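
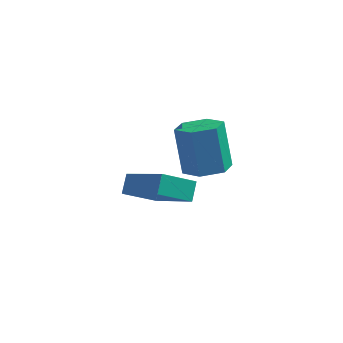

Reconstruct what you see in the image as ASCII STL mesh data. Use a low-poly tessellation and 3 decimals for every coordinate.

solid 
facet normal -0.721 0.474 -0.506
outer loop
vertex -5.128 4.261 -3.041
vertex -4.151 4.983 -3.757
vertex -5.113 3.666 -3.62
endloop
endfacet
facet normal -0.693 -0.512 0.508
outer loop
vertex -3.549 2.637 -2.523
vertex -5.128 4.261 -3.041
vertex -5.113 3.666 -3.62
endloop
endfacet
facet normal -0.721 0.474 -0.506
outer loop
vertex -5.113 3.666 -3.62
vertex -4.151 4.983 -3.757
vertex -4.136 4.388 -4.336
endloop
endfacet
facet normal 0.018 -0.716 -0.698
outer loop
vertex -4.136 4.388 -4.336
vertex -3.549 2.637 -2.523
vertex -5.113 3.666 -3.62
endloop
endfacet
facet normal -0.018 0.716 0.698
outer loop
vertex -5.128 4.261 -3.041
vertex -2.587 3.954 -2.66
vertex -4.151 4.983 -3.757
endloop
endfacet
facet normal -0.693 -0.512 0.508
outer loop
vertex -3.564 3.232 -1.944
vertex -5.128 4.261 -3.041
vertex -3.549 2.637 -2.523
endloop
endfacet
facet normal -0.018 0.716 0.698
outer loop
vertex -3.564 3.232 -1.944
vertex -2.587 3.954 -2.66
vertex -5.128 4.261 -3.041
endloop
endfacet
facet normal 0.693 0.512 -0.508
outer loop
vertex -4.151 4.983 -3.757
vertex -2.587 3.954 -2.66
vertex -4.136 4.388 -4.336
endloop
endfacet
facet normal 0.018 -0.716 -0.698
outer loop
vertex -2.572 3.359 -3.239
vertex -3.549 2.637 -2.523
vertex -4.136 4.388 -4.336
endloop
endfacet
facet normal 0.693 0.512 -0.508
outer loop
vertex -4.136 4.388 -4.336
vertex -2.587 3.954 -2.66
vertex -2.572 3.359 -3.239
endloop
endfacet
facet normal 0.721 -0.474 0.506
outer loop
vertex -2.572 3.359 -3.239
vertex -3.564 3.232 -1.944
vertex -3.549 2.637 -2.523
endloop
endfacet
facet normal 0.721 -0.474 0.506
outer loop
vertex -2.587 3.954 -2.66
vertex -3.564 3.232 -1.944
vertex -2.572 3.359 -3.239
endloop
endfacet
facet normal 0.230 -0.262 -0.937
outer loop
vertex -1.112 2.921 -0.725
vertex -1.832 2.513 -0.788
vertex -1.788 3.314 -1.001
endloop
endfacet
facet normal 0.531 0.841 -0.104
outer loop
vertex -1.112 2.921 -0.725
vertex -1.788 3.314 -1.001
vertex -1.528 3.394 0.971
endloop
endfacet
facet normal 0.532 0.841 -0.104
outer loop
vertex -1.528 3.394 0.971
vertex -1.788 3.314 -1.001
vertex -2.205 3.788 0.695
endloop
endfacet
facet normal -0.230 0.262 0.937
outer loop
vertex -1.528 3.394 0.971
vertex -2.205 3.788 0.695
vertex -2.248 2.987 0.908
endloop
endfacet
facet normal 0.230 -0.262 -0.937
outer loop
vertex -1.788 3.314 -1.001
vertex -1.832 2.513 -0.788
vertex -2.509 2.907 -1.064
endloop
endfacet
facet normal -0.439 0.831 -0.340
outer loop
vertex -1.788 3.314 -1.001
vertex -2.509 2.907 -1.064
vertex -2.205 3.788 0.695
endloop
endfacet
facet normal -0.441 0.831 -0.340
outer loop
vertex -2.205 3.788 0.695
vertex -2.509 2.907 -1.064
vertex -2.925 3.38 0.632
endloop
endfacet
facet normal -0.230 0.262 0.937
outer loop
vertex -2.205 3.788 0.695
vertex -2.925 3.38 0.632
vertex -2.248 2.987 0.908
endloop
endfacet
facet normal 0.230 -0.262 -0.937
outer loop
vertex -2.509 2.907 -1.064
vertex -1.832 2.513 -0.788
vertex -2.552 2.106 -0.851
endloop
endfacet
facet normal -0.972 -0.010 -0.235
outer loop
vertex -2.509 2.907 -1.064
vertex -2.552 2.106 -0.851
vertex -2.925 3.38 0.632
endloop
endfacet
facet normal -0.972 -0.010 -0.235
outer loop
vertex -2.925 3.38 0.632
vertex -2.552 2.106 -0.851
vertex -2.968 2.579 0.845
endloop
endfacet
facet normal -0.230 0.262 0.937
outer loop
vertex -2.925 3.38 0.632
vertex -2.968 2.579 0.845
vertex -2.248 2.987 0.908
endloop
endfacet
facet normal 0.230 -0.262 -0.937
outer loop
vertex -2.552 2.106 -0.851
vertex -1.832 2.513 -0.788
vertex -1.875 1.712 -0.575
endloop
endfacet
facet normal -0.532 -0.841 0.104
outer loop
vertex -2.552 2.106 -0.851
vertex -1.875 1.712 -0.575
vertex -2.968 2.579 0.845
endloop
endfacet
facet normal -0.531 -0.841 0.104
outer loop
vertex -2.968 2.579 0.845
vertex -1.875 1.712 -0.575
vertex -2.292 2.186 1.121
endloop
endfacet
facet normal -0.230 0.262 0.937
outer loop
vertex -2.968 2.579 0.845
vertex -2.292 2.186 1.121
vertex -2.248 2.987 0.908
endloop
endfacet
facet normal 0.230 -0.262 -0.937
outer loop
vertex -1.875 1.712 -0.575
vertex -1.832 2.513 -0.788
vertex -1.155 2.12 -0.512
endloop
endfacet
facet normal 0.441 -0.831 0.340
outer loop
vertex -1.875 1.712 -0.575
vertex -1.155 2.12 -0.512
vertex -2.292 2.186 1.121
endloop
endfacet
facet normal 0.440 -0.831 0.340
outer loop
vertex -2.292 2.186 1.121
vertex -1.155 2.12 -0.512
vertex -1.571 2.593 1.184
endloop
endfacet
facet normal -0.230 0.262 0.937
outer loop
vertex -2.292 2.186 1.121
vertex -1.571 2.593 1.184
vertex -2.248 2.987 0.908
endloop
endfacet
facet normal 0.230 -0.262 -0.937
outer loop
vertex -1.155 2.12 -0.512
vertex -1.832 2.513 -0.788
vertex -1.112 2.921 -0.725
endloop
endfacet
facet normal 0.972 0.010 0.235
outer loop
vertex -1.155 2.12 -0.512
vertex -1.112 2.921 -0.725
vertex -1.571 2.593 1.184
endloop
endfacet
facet normal 0.972 0.010 0.235
outer loop
vertex -1.571 2.593 1.184
vertex -1.112 2.921 -0.725
vertex -1.528 3.394 0.971
endloop
endfacet
facet normal -0.230 0.262 0.937
outer loop
vertex -1.571 2.593 1.184
vertex -1.528 3.394 0.971
vertex -2.248 2.987 0.908
endloop
endfacet

endsolid


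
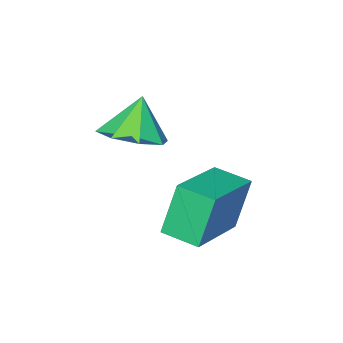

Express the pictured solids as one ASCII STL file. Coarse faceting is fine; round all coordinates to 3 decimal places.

solid 
facet normal 0.418 0.135 -0.899
outer loop
vertex 1.843 -1.671 2.936
vertex 1.099 -1.142 2.67
vertex 1.935 -0.966 3.085
endloop
endfacet
facet normal 0.510 -0.241 0.826
outer loop
vertex 1.843 -1.671 2.936
vertex 1.935 -0.966 3.085
vertex 0.561 -1.318 3.83
endloop
endfacet
facet normal 0.417 0.136 -0.898
outer loop
vertex 1.935 -0.966 3.085
vertex 1.099 -1.142 2.67
vertex 1.538 -0.364 2.992
endloop
endfacet
facet normal 0.366 0.373 0.852
outer loop
vertex 1.935 -0.966 3.085
vertex 1.538 -0.364 2.992
vertex 0.561 -1.318 3.83
endloop
endfacet
facet normal 0.418 0.136 -0.898
outer loop
vertex 1.538 -0.364 2.992
vertex 1.099 -1.142 2.67
vertex 0.884 -0.218 2.71
endloop
endfacet
facet normal -0.129 0.726 0.676
outer loop
vertex 1.538 -0.364 2.992
vertex 0.884 -0.218 2.71
vertex 0.561 -1.318 3.83
endloop
endfacet
facet normal 0.417 0.136 -0.899
outer loop
vertex 0.884 -0.218 2.71
vertex 1.099 -1.142 2.67
vertex 0.356 -0.614 2.405
endloop
endfacet
facet normal -0.686 0.608 0.399
outer loop
vertex 0.884 -0.218 2.71
vertex 0.356 -0.614 2.405
vertex 0.561 -1.318 3.83
endloop
endfacet
facet normal 0.417 0.135 -0.899
outer loop
vertex 0.356 -0.614 2.405
vertex 1.099 -1.142 2.67
vertex 0.263 -1.319 2.256
endloop
endfacet
facet normal -0.979 0.090 0.185
outer loop
vertex 0.356 -0.614 2.405
vertex 0.263 -1.319 2.256
vertex 0.561 -1.318 3.83
endloop
endfacet
facet normal 0.416 0.136 -0.899
outer loop
vertex 0.263 -1.319 2.256
vertex 1.099 -1.142 2.67
vertex 0.66 -1.921 2.349
endloop
endfacet
facet normal -0.835 -0.526 0.158
outer loop
vertex 0.263 -1.319 2.256
vertex 0.66 -1.921 2.349
vertex 0.561 -1.318 3.83
endloop
endfacet
facet normal 0.418 0.135 -0.899
outer loop
vertex 0.66 -1.921 2.349
vertex 1.099 -1.142 2.67
vertex 1.314 -2.067 2.631
endloop
endfacet
facet normal -0.341 -0.879 0.335
outer loop
vertex 0.66 -1.921 2.349
vertex 1.314 -2.067 2.631
vertex 0.561 -1.318 3.83
endloop
endfacet
facet normal 0.417 0.135 -0.899
outer loop
vertex 1.314 -2.067 2.631
vertex 1.099 -1.142 2.67
vertex 1.843 -1.671 2.936
endloop
endfacet
facet normal 0.217 -0.761 0.612
outer loop
vertex 1.314 -2.067 2.631
vertex 1.843 -1.671 2.936
vertex 0.561 -1.318 3.83
endloop
endfacet
facet normal -0.904 -0.305 -0.300
outer loop
vertex -0.634 0.077 1.259
vertex -0.941 1.115 1.128
vertex -0.115 0.038 -0.264
endloop
endfacet
facet normal 0.282 -0.952 0.120
outer loop
vertex 1.801 0.685 0.372
vertex -0.634 0.077 1.259
vertex -0.115 0.038 -0.264
endloop
endfacet
facet normal -0.904 -0.306 -0.300
outer loop
vertex -0.115 0.038 -0.264
vertex -0.941 1.115 1.128
vertex -0.422 1.075 -0.396
endloop
endfacet
facet normal 0.323 -0.025 -0.946
outer loop
vertex -0.422 1.075 -0.396
vertex 1.801 0.685 0.372
vertex -0.115 0.038 -0.264
endloop
endfacet
facet normal -0.322 0.024 0.946
outer loop
vertex -0.634 0.077 1.259
vertex 0.975 1.762 1.764
vertex -0.941 1.115 1.128
endloop
endfacet
facet normal 0.282 -0.952 0.121
outer loop
vertex 1.282 0.725 1.896
vertex -0.634 0.077 1.259
vertex 1.801 0.685 0.372
endloop
endfacet
facet normal -0.323 0.025 0.946
outer loop
vertex 1.282 0.725 1.896
vertex 0.975 1.762 1.764
vertex -0.634 0.077 1.259
endloop
endfacet
facet normal -0.281 0.952 -0.121
outer loop
vertex -0.941 1.115 1.128
vertex 0.975 1.762 1.764
vertex -0.422 1.075 -0.396
endloop
endfacet
facet normal 0.323 -0.024 -0.946
outer loop
vertex 1.494 1.723 0.241
vertex 1.801 0.685 0.372
vertex -0.422 1.075 -0.396
endloop
endfacet
facet normal -0.282 0.952 -0.120
outer loop
vertex -0.422 1.075 -0.396
vertex 0.975 1.762 1.764
vertex 1.494 1.723 0.241
endloop
endfacet
facet normal 0.904 0.305 0.300
outer loop
vertex 1.494 1.723 0.241
vertex 1.282 0.725 1.896
vertex 1.801 0.685 0.372
endloop
endfacet
facet normal 0.904 0.306 0.300
outer loop
vertex 0.975 1.762 1.764
vertex 1.282 0.725 1.896
vertex 1.494 1.723 0.241
endloop
endfacet

endsolid


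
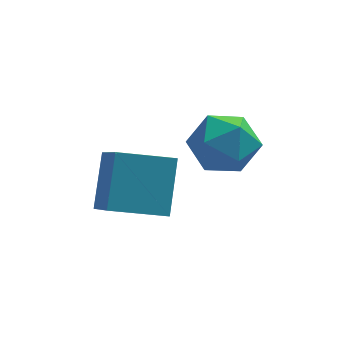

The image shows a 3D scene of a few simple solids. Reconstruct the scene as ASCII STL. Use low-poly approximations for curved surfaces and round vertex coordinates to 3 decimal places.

solid 
facet normal -0.972 -0.042 0.232
outer loop
vertex -0.73 1.677 3.109
vertex -1.068 3.059 1.942
vertex -0.996 0.492 1.781
endloop
endfacet
facet normal 0.184 -0.751 0.634
outer loop
vertex 0.608 0.561 1.398
vertex -0.73 1.677 3.109
vertex -0.996 0.492 1.781
endloop
endfacet
facet normal -0.972 -0.042 0.232
outer loop
vertex -0.996 0.492 1.781
vertex -1.068 3.059 1.942
vertex -1.334 1.874 0.614
endloop
endfacet
facet normal -0.148 -0.659 -0.738
outer loop
vertex -1.334 1.874 0.614
vertex 0.608 0.561 1.398
vertex -0.996 0.492 1.781
endloop
endfacet
facet normal 0.148 0.659 0.738
outer loop
vertex -0.73 1.677 3.109
vertex 0.536 3.128 1.559
vertex -1.068 3.059 1.942
endloop
endfacet
facet normal 0.184 -0.751 0.634
outer loop
vertex 0.874 1.746 2.726
vertex -0.73 1.677 3.109
vertex 0.608 0.561 1.398
endloop
endfacet
facet normal 0.148 0.659 0.738
outer loop
vertex 0.874 1.746 2.726
vertex 0.536 3.128 1.559
vertex -0.73 1.677 3.109
endloop
endfacet
facet normal -0.184 0.751 -0.634
outer loop
vertex -1.068 3.059 1.942
vertex 0.536 3.128 1.559
vertex -1.334 1.874 0.614
endloop
endfacet
facet normal -0.148 -0.659 -0.738
outer loop
vertex 0.27 1.943 0.231
vertex 0.608 0.561 1.398
vertex -1.334 1.874 0.614
endloop
endfacet
facet normal -0.184 0.751 -0.634
outer loop
vertex -1.334 1.874 0.614
vertex 0.536 3.128 1.559
vertex 0.27 1.943 0.231
endloop
endfacet
facet normal 0.972 0.042 -0.232
outer loop
vertex 0.27 1.943 0.231
vertex 0.874 1.746 2.726
vertex 0.608 0.561 1.398
endloop
endfacet
facet normal 0.972 0.042 -0.232
outer loop
vertex 0.536 3.128 1.559
vertex 0.874 1.746 2.726
vertex 0.27 1.943 0.231
endloop
endfacet
facet normal -0.710 0.636 0.304
outer loop
vertex 1.74 2.164 3.652
vertex 1.063 1.388 3.695
vertex 1.629 1.624 4.523
endloop
endfacet
facet normal -0.064 0.852 0.520
outer loop
vertex 1.74 2.164 3.652
vertex 1.629 1.624 4.523
vertex 2.57 1.892 4.2
endloop
endfacet
facet normal 0.345 0.937 -0.058
outer loop
vertex 1.74 2.164 3.652
vertex 2.57 1.892 4.2
vertex 2.585 1.823 3.172
endloop
endfacet
facet normal -0.047 0.773 -0.632
outer loop
vertex 1.74 2.164 3.652
vertex 2.585 1.823 3.172
vertex 1.654 1.511 2.86
endloop
endfacet
facet normal -0.699 0.587 -0.408
outer loop
vertex 1.74 2.164 3.652
vertex 1.654 1.511 2.86
vertex 1.063 1.388 3.695
endloop
endfacet
facet normal 0.221 0.331 0.917
outer loop
vertex 2.57 1.892 4.2
vertex 1.629 1.624 4.523
vertex 2.406 0.949 4.58
endloop
endfacet
facet normal -0.823 -0.018 0.568
outer loop
vertex 1.629 1.624 4.523
vertex 1.063 1.388 3.695
vertex 1.475 0.637 4.268
endloop
endfacet
facet normal -0.806 -0.095 -0.584
outer loop
vertex 1.063 1.388 3.695
vertex 1.654 1.511 2.86
vertex 1.49 0.568 3.24
endloop
endfacet
facet normal 0.248 0.206 -0.947
outer loop
vertex 1.654 1.511 2.86
vertex 2.585 1.823 3.172
vertex 2.431 0.836 2.917
endloop
endfacet
facet normal 0.883 0.470 -0.019
outer loop
vertex 2.585 1.823 3.172
vertex 2.57 1.892 4.2
vertex 2.997 1.072 3.745
endloop
endfacet
facet normal 0.047 -0.773 0.632
outer loop
vertex 2.32 0.296 3.788
vertex 2.406 0.949 4.58
vertex 1.475 0.637 4.268
endloop
endfacet
facet normal -0.345 -0.937 0.058
outer loop
vertex 2.32 0.296 3.788
vertex 1.475 0.637 4.268
vertex 1.49 0.568 3.24
endloop
endfacet
facet normal 0.064 -0.852 -0.520
outer loop
vertex 2.32 0.296 3.788
vertex 1.49 0.568 3.24
vertex 2.431 0.836 2.917
endloop
endfacet
facet normal 0.710 -0.636 -0.304
outer loop
vertex 2.32 0.296 3.788
vertex 2.431 0.836 2.917
vertex 2.997 1.072 3.745
endloop
endfacet
facet normal 0.699 -0.587 0.408
outer loop
vertex 2.32 0.296 3.788
vertex 2.997 1.072 3.745
vertex 2.406 0.949 4.58
endloop
endfacet
facet normal -0.248 -0.206 0.947
outer loop
vertex 1.475 0.637 4.268
vertex 2.406 0.949 4.58
vertex 1.629 1.624 4.523
endloop
endfacet
facet normal -0.883 -0.470 0.019
outer loop
vertex 1.49 0.568 3.24
vertex 1.475 0.637 4.268
vertex 1.063 1.388 3.695
endloop
endfacet
facet normal -0.221 -0.331 -0.917
outer loop
vertex 2.431 0.836 2.917
vertex 1.49 0.568 3.24
vertex 1.654 1.511 2.86
endloop
endfacet
facet normal 0.823 0.018 -0.568
outer loop
vertex 2.997 1.072 3.745
vertex 2.431 0.836 2.917
vertex 2.585 1.823 3.172
endloop
endfacet
facet normal 0.806 0.095 0.584
outer loop
vertex 2.406 0.949 4.58
vertex 2.997 1.072 3.745
vertex 2.57 1.892 4.2
endloop
endfacet

endsolid


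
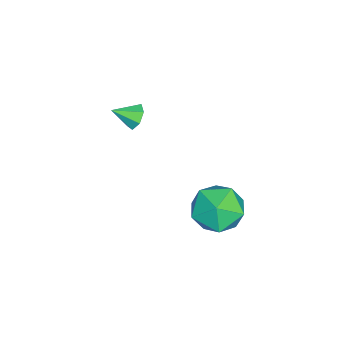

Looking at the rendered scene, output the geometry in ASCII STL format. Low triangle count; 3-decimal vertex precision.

solid 
facet normal -0.299 0.856 0.421
outer loop
vertex 2.69 3.385 -2.33
vertex 3.086 2.99 -1.246
vertex 3.836 3.613 -1.979
endloop
endfacet
facet normal -0.111 0.959 -0.260
outer loop
vertex 2.69 3.385 -2.33
vertex 3.836 3.613 -1.979
vertex 3.605 3.275 -3.128
endloop
endfacet
facet normal -0.517 0.537 -0.667
outer loop
vertex 2.69 3.385 -2.33
vertex 3.605 3.275 -3.128
vertex 2.713 2.444 -3.105
endloop
endfacet
facet normal -0.956 0.172 -0.237
outer loop
vertex 2.69 3.385 -2.33
vertex 2.713 2.444 -3.105
vertex 2.393 2.267 -1.942
endloop
endfacet
facet normal -0.822 0.369 0.435
outer loop
vertex 2.69 3.385 -2.33
vertex 2.393 2.267 -1.942
vertex 3.086 2.99 -1.246
endloop
endfacet
facet normal 0.567 0.752 -0.335
outer loop
vertex 3.605 3.275 -3.128
vertex 3.836 3.613 -1.979
vertex 4.567 2.813 -2.538
endloop
endfacet
facet normal 0.264 0.585 0.767
outer loop
vertex 3.836 3.613 -1.979
vertex 3.086 2.99 -1.246
vertex 4.247 2.636 -1.375
endloop
endfacet
facet normal -0.581 -0.202 0.789
outer loop
vertex 3.086 2.99 -1.246
vertex 2.393 2.267 -1.942
vertex 3.355 1.805 -1.352
endloop
endfacet
facet normal -0.799 -0.521 -0.299
outer loop
vertex 2.393 2.267 -1.942
vertex 2.713 2.444 -3.105
vertex 3.124 1.467 -2.501
endloop
endfacet
facet normal -0.089 0.069 -0.994
outer loop
vertex 2.713 2.444 -3.105
vertex 3.605 3.275 -3.128
vertex 3.874 2.09 -3.234
endloop
endfacet
facet normal 0.956 -0.172 0.237
outer loop
vertex 4.27 1.695 -2.15
vertex 4.567 2.813 -2.538
vertex 4.247 2.636 -1.375
endloop
endfacet
facet normal 0.517 -0.537 0.667
outer loop
vertex 4.27 1.695 -2.15
vertex 4.247 2.636 -1.375
vertex 3.355 1.805 -1.352
endloop
endfacet
facet normal 0.111 -0.959 0.260
outer loop
vertex 4.27 1.695 -2.15
vertex 3.355 1.805 -1.352
vertex 3.124 1.467 -2.501
endloop
endfacet
facet normal 0.299 -0.856 -0.421
outer loop
vertex 4.27 1.695 -2.15
vertex 3.124 1.467 -2.501
vertex 3.874 2.09 -3.234
endloop
endfacet
facet normal 0.822 -0.369 -0.435
outer loop
vertex 4.27 1.695 -2.15
vertex 3.874 2.09 -3.234
vertex 4.567 2.813 -2.538
endloop
endfacet
facet normal 0.799 0.521 0.299
outer loop
vertex 4.247 2.636 -1.375
vertex 4.567 2.813 -2.538
vertex 3.836 3.613 -1.979
endloop
endfacet
facet normal 0.089 -0.069 0.994
outer loop
vertex 3.355 1.805 -1.352
vertex 4.247 2.636 -1.375
vertex 3.086 2.99 -1.246
endloop
endfacet
facet normal -0.567 -0.752 0.335
outer loop
vertex 3.124 1.467 -2.501
vertex 3.355 1.805 -1.352
vertex 2.393 2.267 -1.942
endloop
endfacet
facet normal -0.264 -0.585 -0.767
outer loop
vertex 3.874 2.09 -3.234
vertex 3.124 1.467 -2.501
vertex 2.713 2.444 -3.105
endloop
endfacet
facet normal 0.581 0.202 -0.789
outer loop
vertex 4.567 2.813 -2.538
vertex 3.874 2.09 -3.234
vertex 3.605 3.275 -3.128
endloop
endfacet
facet normal -0.316 0.798 -0.514
outer loop
vertex -0.784 -1.45 -1.862
vertex -1.339 -1.759 -2.0
vertex -1.203 -1.378 -1.492
endloop
endfacet
facet normal 0.669 0.157 0.727
outer loop
vertex -0.784 -1.45 -1.862
vertex -1.203 -1.378 -1.492
vertex -0.981 -2.661 -1.42
endloop
endfacet
facet normal -0.317 0.797 -0.513
outer loop
vertex -1.203 -1.378 -1.492
vertex -1.339 -1.759 -2.0
vertex -1.724 -1.593 -1.504
endloop
endfacet
facet normal -0.043 0.049 0.998
outer loop
vertex -1.203 -1.378 -1.492
vertex -1.724 -1.593 -1.504
vertex -0.981 -2.661 -1.42
endloop
endfacet
facet normal -0.317 0.798 -0.513
outer loop
vertex -1.724 -1.593 -1.504
vertex -1.339 -1.759 -2.0
vertex -1.955 -1.933 -1.89
endloop
endfacet
facet normal -0.614 -0.373 0.696
outer loop
vertex -1.724 -1.593 -1.504
vertex -1.955 -1.933 -1.89
vertex -0.981 -2.661 -1.42
endloop
endfacet
facet normal -0.317 0.797 -0.514
outer loop
vertex -1.955 -1.933 -1.89
vertex -1.339 -1.759 -2.0
vertex -1.722 -2.143 -2.359
endloop
endfacet
facet normal -0.613 -0.789 0.049
outer loop
vertex -1.955 -1.933 -1.89
vertex -1.722 -2.143 -2.359
vertex -0.981 -2.661 -1.42
endloop
endfacet
facet normal -0.317 0.797 -0.514
outer loop
vertex -1.722 -2.143 -2.359
vertex -1.339 -1.759 -2.0
vertex -1.2 -2.064 -2.558
endloop
endfacet
facet normal -0.040 -0.888 -0.458
outer loop
vertex -1.722 -2.143 -2.359
vertex -1.2 -2.064 -2.558
vertex -0.981 -2.661 -1.42
endloop
endfacet
facet normal -0.316 0.797 -0.514
outer loop
vertex -1.2 -2.064 -2.558
vertex -1.339 -1.759 -2.0
vertex -0.782 -1.756 -2.337
endloop
endfacet
facet normal 0.672 -0.595 -0.441
outer loop
vertex -1.2 -2.064 -2.558
vertex -0.782 -1.756 -2.337
vertex -0.981 -2.661 -1.42
endloop
endfacet
facet normal -0.316 0.797 -0.515
outer loop
vertex -0.782 -1.756 -2.337
vertex -1.339 -1.759 -2.0
vertex -0.784 -1.45 -1.862
endloop
endfacet
facet normal 0.988 -0.129 0.087
outer loop
vertex -0.782 -1.756 -2.337
vertex -0.784 -1.45 -1.862
vertex -0.981 -2.661 -1.42
endloop
endfacet

endsolid


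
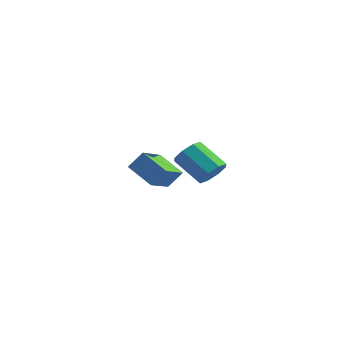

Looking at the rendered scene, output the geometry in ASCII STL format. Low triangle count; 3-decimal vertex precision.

solid 
facet normal 0.790 0.043 -0.612
outer loop
vertex 1.901 3.068 0.931
vertex 1.455 2.668 0.327
vertex 1.579 3.481 0.544
endloop
endfacet
facet normal 0.362 0.772 0.522
outer loop
vertex 1.901 3.068 0.931
vertex 1.579 3.481 0.544
vertex 0.47 2.991 2.037
endloop
endfacet
facet normal 0.363 0.772 0.523
outer loop
vertex 0.47 2.991 2.037
vertex 1.579 3.481 0.544
vertex 0.149 3.404 1.65
endloop
endfacet
facet normal -0.791 -0.042 0.611
outer loop
vertex 0.47 2.991 2.037
vertex 0.149 3.404 1.65
vertex 0.025 2.592 1.433
endloop
endfacet
facet normal 0.791 0.042 -0.610
outer loop
vertex 1.579 3.481 0.544
vertex 1.455 2.668 0.327
vertex 1.186 3.418 0.03
endloop
endfacet
facet normal -0.093 0.994 -0.051
outer loop
vertex 1.579 3.481 0.544
vertex 1.186 3.418 0.03
vertex 0.149 3.404 1.65
endloop
endfacet
facet normal -0.093 0.994 -0.051
outer loop
vertex 0.149 3.404 1.65
vertex 1.186 3.418 0.03
vertex -0.245 3.341 1.136
endloop
endfacet
facet normal -0.790 -0.043 0.611
outer loop
vertex 0.149 3.404 1.65
vertex -0.245 3.341 1.136
vertex 0.025 2.592 1.433
endloop
endfacet
facet normal 0.791 0.042 -0.611
outer loop
vertex 1.186 3.418 0.03
vertex 1.455 2.668 0.327
vertex 0.95 2.916 -0.31
endloop
endfacet
facet normal -0.494 0.635 -0.595
outer loop
vertex 1.186 3.418 0.03
vertex 0.95 2.916 -0.31
vertex -0.245 3.341 1.136
endloop
endfacet
facet normal -0.494 0.635 -0.595
outer loop
vertex -0.245 3.341 1.136
vertex 0.95 2.916 -0.31
vertex -0.481 2.839 0.796
endloop
endfacet
facet normal -0.790 -0.042 0.611
outer loop
vertex -0.245 3.341 1.136
vertex -0.481 2.839 0.796
vertex 0.025 2.592 1.433
endloop
endfacet
facet normal 0.791 0.042 -0.611
outer loop
vertex 0.95 2.916 -0.31
vertex 1.455 2.668 0.327
vertex 1.01 2.269 -0.277
endloop
endfacet
facet normal -0.605 -0.096 -0.790
outer loop
vertex 0.95 2.916 -0.31
vertex 1.01 2.269 -0.277
vertex -0.481 2.839 0.796
endloop
endfacet
facet normal -0.605 -0.096 -0.790
outer loop
vertex -0.481 2.839 0.796
vertex 1.01 2.269 -0.277
vertex -0.421 2.192 0.829
endloop
endfacet
facet normal -0.790 -0.042 0.611
outer loop
vertex -0.481 2.839 0.796
vertex -0.421 2.192 0.829
vertex 0.025 2.592 1.433
endloop
endfacet
facet normal 0.791 0.042 -0.611
outer loop
vertex 1.01 2.269 -0.277
vertex 1.455 2.668 0.327
vertex 1.331 1.856 0.11
endloop
endfacet
facet normal -0.363 -0.772 -0.523
outer loop
vertex 1.01 2.269 -0.277
vertex 1.331 1.856 0.11
vertex -0.421 2.192 0.829
endloop
endfacet
facet normal -0.362 -0.772 -0.522
outer loop
vertex -0.421 2.192 0.829
vertex 1.331 1.856 0.11
vertex -0.099 1.779 1.216
endloop
endfacet
facet normal -0.790 -0.043 0.612
outer loop
vertex -0.421 2.192 0.829
vertex -0.099 1.779 1.216
vertex 0.025 2.592 1.433
endloop
endfacet
facet normal 0.790 0.043 -0.611
outer loop
vertex 1.331 1.856 0.11
vertex 1.455 2.668 0.327
vertex 1.725 1.919 0.624
endloop
endfacet
facet normal 0.093 -0.994 0.051
outer loop
vertex 1.331 1.856 0.11
vertex 1.725 1.919 0.624
vertex -0.099 1.779 1.216
endloop
endfacet
facet normal 0.093 -0.994 0.051
outer loop
vertex -0.099 1.779 1.216
vertex 1.725 1.919 0.624
vertex 0.294 1.842 1.73
endloop
endfacet
facet normal -0.791 -0.042 0.610
outer loop
vertex -0.099 1.779 1.216
vertex 0.294 1.842 1.73
vertex 0.025 2.592 1.433
endloop
endfacet
facet normal 0.790 0.042 -0.611
outer loop
vertex 1.725 1.919 0.624
vertex 1.455 2.668 0.327
vertex 1.961 2.421 0.964
endloop
endfacet
facet normal 0.494 -0.635 0.595
outer loop
vertex 1.725 1.919 0.624
vertex 1.961 2.421 0.964
vertex 0.294 1.842 1.73
endloop
endfacet
facet normal 0.494 -0.635 0.595
outer loop
vertex 0.294 1.842 1.73
vertex 1.961 2.421 0.964
vertex 0.53 2.344 2.07
endloop
endfacet
facet normal -0.791 -0.042 0.611
outer loop
vertex 0.294 1.842 1.73
vertex 0.53 2.344 2.07
vertex 0.025 2.592 1.433
endloop
endfacet
facet normal 0.790 0.042 -0.611
outer loop
vertex 1.961 2.421 0.964
vertex 1.455 2.668 0.327
vertex 1.901 3.068 0.931
endloop
endfacet
facet normal 0.605 0.096 0.790
outer loop
vertex 1.961 2.421 0.964
vertex 1.901 3.068 0.931
vertex 0.53 2.344 2.07
endloop
endfacet
facet normal 0.605 0.096 0.790
outer loop
vertex 0.53 2.344 2.07
vertex 1.901 3.068 0.931
vertex 0.47 2.991 2.037
endloop
endfacet
facet normal -0.791 -0.042 0.611
outer loop
vertex 0.53 2.344 2.07
vertex 0.47 2.991 2.037
vertex 0.025 2.592 1.433
endloop
endfacet
facet normal -0.869 0.061 0.490
outer loop
vertex 2.306 -3.476 3.5
vertex 2.085 -2.03 2.928
vertex 1.813 -3.877 2.676
endloop
endfacet
facet normal 0.140 -0.921 0.364
outer loop
vertex 3.135 -3.97 1.932
vertex 2.306 -3.476 3.5
vertex 1.813 -3.877 2.676
endloop
endfacet
facet normal -0.870 0.061 0.490
outer loop
vertex 1.813 -3.877 2.676
vertex 2.085 -2.03 2.928
vertex 1.593 -2.431 2.105
endloop
endfacet
facet normal -0.473 -0.385 -0.792
outer loop
vertex 1.593 -2.431 2.105
vertex 3.135 -3.97 1.932
vertex 1.813 -3.877 2.676
endloop
endfacet
facet normal 0.473 0.386 0.792
outer loop
vertex 2.306 -3.476 3.5
vertex 3.407 -2.123 2.184
vertex 2.085 -2.03 2.928
endloop
endfacet
facet normal 0.141 -0.921 0.364
outer loop
vertex 3.627 -3.569 2.755
vertex 2.306 -3.476 3.5
vertex 3.135 -3.97 1.932
endloop
endfacet
facet normal 0.474 0.385 0.792
outer loop
vertex 3.627 -3.569 2.755
vertex 3.407 -2.123 2.184
vertex 2.306 -3.476 3.5
endloop
endfacet
facet normal -0.140 0.921 -0.365
outer loop
vertex 2.085 -2.03 2.928
vertex 3.407 -2.123 2.184
vertex 1.593 -2.431 2.105
endloop
endfacet
facet normal -0.474 -0.386 -0.792
outer loop
vertex 2.914 -2.524 1.36
vertex 3.135 -3.97 1.932
vertex 1.593 -2.431 2.105
endloop
endfacet
facet normal -0.140 0.921 -0.364
outer loop
vertex 1.593 -2.431 2.105
vertex 3.407 -2.123 2.184
vertex 2.914 -2.524 1.36
endloop
endfacet
facet normal 0.870 -0.061 -0.490
outer loop
vertex 2.914 -2.524 1.36
vertex 3.627 -3.569 2.755
vertex 3.135 -3.97 1.932
endloop
endfacet
facet normal 0.869 -0.061 -0.490
outer loop
vertex 3.407 -2.123 2.184
vertex 3.627 -3.569 2.755
vertex 2.914 -2.524 1.36
endloop
endfacet

endsolid


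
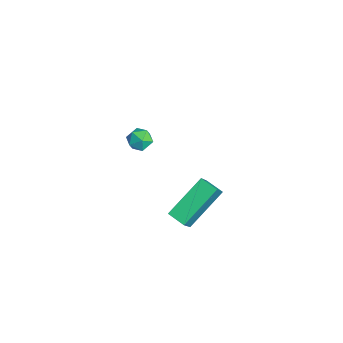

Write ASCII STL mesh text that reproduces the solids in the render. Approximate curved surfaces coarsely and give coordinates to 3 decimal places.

solid 
facet normal -0.499 0.352 -0.792
outer loop
vertex 1.716 -0.833 3.905
vertex 2.392 -0.391 3.675
vertex 2.39 -2.467 2.753
endloop
endfacet
facet normal -0.806 -0.525 0.273
outer loop
vertex 3.128 -2.989 3.925
vertex 1.716 -0.833 3.905
vertex 2.39 -2.467 2.753
endloop
endfacet
facet normal -0.499 0.352 -0.792
outer loop
vertex 2.39 -2.467 2.753
vertex 2.392 -0.391 3.675
vertex 3.066 -2.026 2.523
endloop
endfacet
facet normal 0.319 -0.774 -0.546
outer loop
vertex 3.066 -2.026 2.523
vertex 3.128 -2.989 3.925
vertex 2.39 -2.467 2.753
endloop
endfacet
facet normal -0.320 0.774 0.546
outer loop
vertex 1.716 -0.833 3.905
vertex 3.13 -0.913 4.847
vertex 2.392 -0.391 3.675
endloop
endfacet
facet normal -0.806 -0.525 0.274
outer loop
vertex 2.454 -1.354 5.077
vertex 1.716 -0.833 3.905
vertex 3.128 -2.989 3.925
endloop
endfacet
facet normal -0.320 0.775 0.546
outer loop
vertex 2.454 -1.354 5.077
vertex 3.13 -0.913 4.847
vertex 1.716 -0.833 3.905
endloop
endfacet
facet normal 0.806 0.525 -0.274
outer loop
vertex 2.392 -0.391 3.675
vertex 3.13 -0.913 4.847
vertex 3.066 -2.026 2.523
endloop
endfacet
facet normal 0.320 -0.774 -0.546
outer loop
vertex 3.804 -2.547 3.695
vertex 3.128 -2.989 3.925
vertex 3.066 -2.026 2.523
endloop
endfacet
facet normal 0.806 0.525 -0.274
outer loop
vertex 3.066 -2.026 2.523
vertex 3.13 -0.913 4.847
vertex 3.804 -2.547 3.695
endloop
endfacet
facet normal 0.499 -0.352 0.792
outer loop
vertex 3.804 -2.547 3.695
vertex 2.454 -1.354 5.077
vertex 3.128 -2.989 3.925
endloop
endfacet
facet normal 0.499 -0.352 0.792
outer loop
vertex 3.13 -0.913 4.847
vertex 2.454 -1.354 5.077
vertex 3.804 -2.547 3.695
endloop
endfacet
facet normal -0.476 0.070 0.877
outer loop
vertex -3.125 -2.271 3.187
vertex -2.669 -2.627 3.463
vertex -2.61 -1.989 3.444
endloop
endfacet
facet normal -0.593 0.650 0.476
outer loop
vertex -3.125 -2.271 3.187
vertex -2.61 -1.989 3.444
vertex -2.838 -1.785 2.881
endloop
endfacet
facet normal -0.889 0.437 -0.139
outer loop
vertex -3.125 -2.271 3.187
vertex -2.838 -1.785 2.881
vertex -3.039 -2.298 2.552
endloop
endfacet
facet normal -0.954 -0.274 -0.118
outer loop
vertex -3.125 -2.271 3.187
vertex -3.039 -2.298 2.552
vertex -2.934 -2.818 2.912
endloop
endfacet
facet normal -0.700 -0.501 0.510
outer loop
vertex -3.125 -2.271 3.187
vertex -2.934 -2.818 2.912
vertex -2.669 -2.627 3.463
endloop
endfacet
facet normal 0.040 0.945 0.326
outer loop
vertex -2.838 -1.785 2.881
vertex -2.61 -1.989 3.444
vertex -2.206 -1.842 2.968
endloop
endfacet
facet normal 0.228 0.008 0.974
outer loop
vertex -2.61 -1.989 3.444
vertex -2.669 -2.627 3.463
vertex -2.101 -2.362 3.328
endloop
endfacet
facet normal -0.135 -0.914 0.382
outer loop
vertex -2.669 -2.627 3.463
vertex -2.934 -2.818 2.912
vertex -2.302 -2.875 2.999
endloop
endfacet
facet normal -0.546 -0.549 -0.633
outer loop
vertex -2.934 -2.818 2.912
vertex -3.039 -2.298 2.552
vertex -2.53 -2.671 2.436
endloop
endfacet
facet normal -0.439 0.601 -0.668
outer loop
vertex -3.039 -2.298 2.552
vertex -2.838 -1.785 2.881
vertex -2.471 -2.033 2.417
endloop
endfacet
facet normal 0.954 0.274 0.118
outer loop
vertex -2.015 -2.389 2.693
vertex -2.206 -1.842 2.968
vertex -2.101 -2.362 3.328
endloop
endfacet
facet normal 0.889 -0.437 0.139
outer loop
vertex -2.015 -2.389 2.693
vertex -2.101 -2.362 3.328
vertex -2.302 -2.875 2.999
endloop
endfacet
facet normal 0.593 -0.650 -0.476
outer loop
vertex -2.015 -2.389 2.693
vertex -2.302 -2.875 2.999
vertex -2.53 -2.671 2.436
endloop
endfacet
facet normal 0.476 -0.070 -0.877
outer loop
vertex -2.015 -2.389 2.693
vertex -2.53 -2.671 2.436
vertex -2.471 -2.033 2.417
endloop
endfacet
facet normal 0.700 0.501 -0.510
outer loop
vertex -2.015 -2.389 2.693
vertex -2.471 -2.033 2.417
vertex -2.206 -1.842 2.968
endloop
endfacet
facet normal 0.546 0.549 0.633
outer loop
vertex -2.101 -2.362 3.328
vertex -2.206 -1.842 2.968
vertex -2.61 -1.989 3.444
endloop
endfacet
facet normal 0.439 -0.601 0.668
outer loop
vertex -2.302 -2.875 2.999
vertex -2.101 -2.362 3.328
vertex -2.669 -2.627 3.463
endloop
endfacet
facet normal -0.040 -0.945 -0.326
outer loop
vertex -2.53 -2.671 2.436
vertex -2.302 -2.875 2.999
vertex -2.934 -2.818 2.912
endloop
endfacet
facet normal -0.228 -0.008 -0.974
outer loop
vertex -2.471 -2.033 2.417
vertex -2.53 -2.671 2.436
vertex -3.039 -2.298 2.552
endloop
endfacet
facet normal 0.135 0.914 -0.382
outer loop
vertex -2.206 -1.842 2.968
vertex -2.471 -2.033 2.417
vertex -2.838 -1.785 2.881
endloop
endfacet

endsolid


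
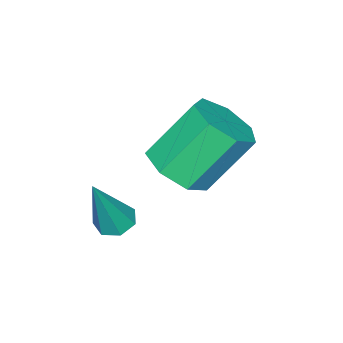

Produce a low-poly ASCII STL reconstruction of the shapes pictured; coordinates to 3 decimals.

solid 
facet normal -0.380 0.047 -0.924
outer loop
vertex 0.979 1.472 -4.816
vertex 0.683 1.925 -4.671
vertex 1.2 1.899 -4.885
endloop
endfacet
facet normal 0.875 -0.471 -0.110
outer loop
vertex 0.979 1.472 -4.816
vertex 1.2 1.899 -4.885
vertex 1.417 1.835 -2.889
endloop
endfacet
facet normal -0.380 0.045 -0.924
outer loop
vertex 1.2 1.899 -4.885
vertex 0.683 1.925 -4.671
vertex 1.032 2.346 -4.794
endloop
endfacet
facet normal 0.926 0.366 -0.089
outer loop
vertex 1.2 1.899 -4.885
vertex 1.032 2.346 -4.794
vertex 1.417 1.835 -2.889
endloop
endfacet
facet normal -0.381 0.046 -0.924
outer loop
vertex 1.032 2.346 -4.794
vertex 0.683 1.925 -4.671
vertex 0.601 2.475 -4.61
endloop
endfacet
facet normal 0.350 0.920 0.176
outer loop
vertex 1.032 2.346 -4.794
vertex 0.601 2.475 -4.61
vertex 1.417 1.835 -2.889
endloop
endfacet
facet normal -0.379 0.046 -0.924
outer loop
vertex 0.601 2.475 -4.61
vertex 0.683 1.925 -4.671
vertex 0.232 2.19 -4.473
endloop
endfacet
facet normal -0.416 0.770 0.484
outer loop
vertex 0.601 2.475 -4.61
vertex 0.232 2.19 -4.473
vertex 1.417 1.835 -2.889
endloop
endfacet
facet normal -0.379 0.046 -0.924
outer loop
vertex 0.232 2.19 -4.473
vertex 0.683 1.925 -4.671
vertex 0.203 1.706 -4.485
endloop
endfacet
facet normal -0.797 0.033 0.603
outer loop
vertex 0.232 2.19 -4.473
vertex 0.203 1.706 -4.485
vertex 1.417 1.835 -2.889
endloop
endfacet
facet normal -0.380 0.048 -0.924
outer loop
vertex 0.203 1.706 -4.485
vertex 0.683 1.925 -4.671
vertex 0.535 1.386 -4.638
endloop
endfacet
facet normal -0.507 -0.738 0.445
outer loop
vertex 0.203 1.706 -4.485
vertex 0.535 1.386 -4.638
vertex 1.417 1.835 -2.889
endloop
endfacet
facet normal -0.380 0.048 -0.924
outer loop
vertex 0.535 1.386 -4.638
vertex 0.683 1.925 -4.671
vertex 0.979 1.472 -4.816
endloop
endfacet
facet normal 0.238 -0.963 0.127
outer loop
vertex 0.535 1.386 -4.638
vertex 0.979 1.472 -4.816
vertex 1.417 1.835 -2.889
endloop
endfacet
facet normal 0.489 -0.387 -0.782
outer loop
vertex -0.248 3.399 -3.429
vertex -0.861 2.66 -3.446
vertex -0.925 3.502 -3.903
endloop
endfacet
facet normal 0.317 0.914 -0.254
outer loop
vertex -0.248 3.399 -3.429
vertex -0.925 3.502 -3.903
vertex -1.206 4.158 -1.897
endloop
endfacet
facet normal 0.317 0.914 -0.254
outer loop
vertex -1.206 4.158 -1.897
vertex -0.925 3.502 -3.903
vertex -1.883 4.261 -2.371
endloop
endfacet
facet normal -0.488 0.388 0.782
outer loop
vertex -1.206 4.158 -1.897
vertex -1.883 4.261 -2.371
vertex -1.819 3.42 -1.914
endloop
endfacet
facet normal 0.488 -0.387 -0.782
outer loop
vertex -0.925 3.502 -3.903
vertex -0.861 2.66 -3.446
vertex -1.554 2.972 -4.033
endloop
endfacet
facet normal -0.437 0.667 -0.604
outer loop
vertex -0.925 3.502 -3.903
vertex -1.554 2.972 -4.033
vertex -1.883 4.261 -2.371
endloop
endfacet
facet normal -0.437 0.667 -0.604
outer loop
vertex -1.883 4.261 -2.371
vertex -1.554 2.972 -4.033
vertex -2.512 3.731 -2.501
endloop
endfacet
facet normal -0.488 0.388 0.782
outer loop
vertex -1.883 4.261 -2.371
vertex -2.512 3.731 -2.501
vertex -1.819 3.42 -1.914
endloop
endfacet
facet normal 0.488 -0.387 -0.782
outer loop
vertex -1.554 2.972 -4.033
vertex -0.861 2.66 -3.446
vertex -1.661 2.207 -3.721
endloop
endfacet
facet normal -0.863 -0.083 -0.499
outer loop
vertex -1.554 2.972 -4.033
vertex -1.661 2.207 -3.721
vertex -2.512 3.731 -2.501
endloop
endfacet
facet normal -0.863 -0.083 -0.499
outer loop
vertex -2.512 3.731 -2.501
vertex -1.661 2.207 -3.721
vertex -2.619 2.966 -2.189
endloop
endfacet
facet normal -0.489 0.387 0.782
outer loop
vertex -2.512 3.731 -2.501
vertex -2.619 2.966 -2.189
vertex -1.819 3.42 -1.914
endloop
endfacet
facet normal 0.488 -0.387 -0.782
outer loop
vertex -1.661 2.207 -3.721
vertex -0.861 2.66 -3.446
vertex -1.166 1.783 -3.202
endloop
endfacet
facet normal -0.639 -0.769 -0.019
outer loop
vertex -1.661 2.207 -3.721
vertex -1.166 1.783 -3.202
vertex -2.619 2.966 -2.189
endloop
endfacet
facet normal -0.639 -0.769 -0.019
outer loop
vertex -2.619 2.966 -2.189
vertex -1.166 1.783 -3.202
vertex -2.124 2.542 -1.67
endloop
endfacet
facet normal -0.488 0.387 0.782
outer loop
vertex -2.619 2.966 -2.189
vertex -2.124 2.542 -1.67
vertex -1.819 3.42 -1.914
endloop
endfacet
facet normal 0.488 -0.387 -0.782
outer loop
vertex -1.166 1.783 -3.202
vertex -0.861 2.66 -3.446
vertex -0.441 2.021 -2.867
endloop
endfacet
facet normal 0.068 -0.877 0.477
outer loop
vertex -1.166 1.783 -3.202
vertex -0.441 2.021 -2.867
vertex -2.124 2.542 -1.67
endloop
endfacet
facet normal 0.067 -0.877 0.476
outer loop
vertex -2.124 2.542 -1.67
vertex -0.441 2.021 -2.867
vertex -1.399 2.78 -1.334
endloop
endfacet
facet normal -0.489 0.387 0.781
outer loop
vertex -2.124 2.542 -1.67
vertex -1.399 2.78 -1.334
vertex -1.819 3.42 -1.914
endloop
endfacet
facet normal 0.489 -0.387 -0.782
outer loop
vertex -0.441 2.021 -2.867
vertex -0.861 2.66 -3.446
vertex -0.033 2.74 -2.968
endloop
endfacet
facet normal 0.722 -0.324 0.611
outer loop
vertex -0.441 2.021 -2.867
vertex -0.033 2.74 -2.968
vertex -1.399 2.78 -1.334
endloop
endfacet
facet normal 0.722 -0.325 0.611
outer loop
vertex -1.399 2.78 -1.334
vertex -0.033 2.74 -2.968
vertex -0.99 3.499 -1.435
endloop
endfacet
facet normal -0.489 0.388 0.782
outer loop
vertex -1.399 2.78 -1.334
vertex -0.99 3.499 -1.435
vertex -1.819 3.42 -1.914
endloop
endfacet
facet normal 0.489 -0.387 -0.782
outer loop
vertex -0.033 2.74 -2.968
vertex -0.861 2.66 -3.446
vertex -0.248 3.399 -3.429
endloop
endfacet
facet normal 0.834 0.472 0.286
outer loop
vertex -0.033 2.74 -2.968
vertex -0.248 3.399 -3.429
vertex -0.99 3.499 -1.435
endloop
endfacet
facet normal 0.833 0.474 0.286
outer loop
vertex -0.99 3.499 -1.435
vertex -0.248 3.399 -3.429
vertex -1.206 4.158 -1.897
endloop
endfacet
facet normal -0.489 0.388 0.782
outer loop
vertex -0.99 3.499 -1.435
vertex -1.206 4.158 -1.897
vertex -1.819 3.42 -1.914
endloop
endfacet

endsolid


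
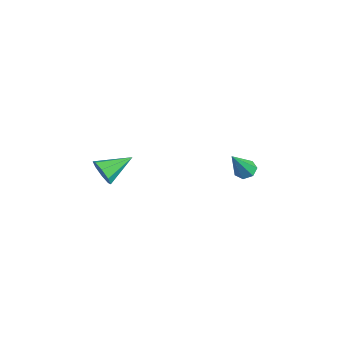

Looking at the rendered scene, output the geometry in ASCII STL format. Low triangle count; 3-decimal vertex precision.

solid 
facet normal 0.102 -0.936 -0.336
outer loop
vertex 1.791 -4.045 2.579
vertex 1.357 -3.902 2.049
vertex 2.049 -3.862 2.147
endloop
endfacet
facet normal 0.758 0.299 0.579
outer loop
vertex 1.791 -4.045 2.579
vertex 2.049 -3.862 2.147
vertex 1.203 -2.498 2.551
endloop
endfacet
facet normal 0.102 -0.936 -0.336
outer loop
vertex 2.049 -3.862 2.147
vertex 1.357 -3.902 2.049
vertex 1.902 -3.702 1.657
endloop
endfacet
facet normal 0.837 0.541 -0.074
outer loop
vertex 2.049 -3.862 2.147
vertex 1.902 -3.702 1.657
vertex 1.203 -2.498 2.551
endloop
endfacet
facet normal 0.103 -0.937 -0.335
outer loop
vertex 1.902 -3.702 1.657
vertex 1.357 -3.902 2.049
vertex 1.435 -3.66 1.396
endloop
endfacet
facet normal 0.402 0.685 -0.608
outer loop
vertex 1.902 -3.702 1.657
vertex 1.435 -3.66 1.396
vertex 1.203 -2.498 2.551
endloop
endfacet
facet normal 0.103 -0.937 -0.335
outer loop
vertex 1.435 -3.66 1.396
vertex 1.357 -3.902 2.049
vertex 0.923 -3.76 1.518
endloop
endfacet
facet normal -0.294 0.644 -0.707
outer loop
vertex 1.435 -3.66 1.396
vertex 0.923 -3.76 1.518
vertex 1.203 -2.498 2.551
endloop
endfacet
facet normal 0.103 -0.937 -0.335
outer loop
vertex 0.923 -3.76 1.518
vertex 1.357 -3.902 2.049
vertex 0.665 -3.943 1.95
endloop
endfacet
facet normal -0.840 0.443 -0.314
outer loop
vertex 0.923 -3.76 1.518
vertex 0.665 -3.943 1.95
vertex 1.203 -2.498 2.551
endloop
endfacet
facet normal 0.103 -0.937 -0.335
outer loop
vertex 0.665 -3.943 1.95
vertex 1.357 -3.902 2.049
vertex 0.812 -4.102 2.44
endloop
endfacet
facet normal -0.919 0.200 0.341
outer loop
vertex 0.665 -3.943 1.95
vertex 0.812 -4.102 2.44
vertex 1.203 -2.498 2.551
endloop
endfacet
facet normal 0.103 -0.936 -0.335
outer loop
vertex 0.812 -4.102 2.44
vertex 1.357 -3.902 2.049
vertex 1.279 -4.144 2.701
endloop
endfacet
facet normal -0.483 0.057 0.874
outer loop
vertex 0.812 -4.102 2.44
vertex 1.279 -4.144 2.701
vertex 1.203 -2.498 2.551
endloop
endfacet
facet normal 0.101 -0.937 -0.336
outer loop
vertex 1.279 -4.144 2.701
vertex 1.357 -3.902 2.049
vertex 1.791 -4.045 2.579
endloop
endfacet
facet normal 0.213 0.098 0.972
outer loop
vertex 1.279 -4.144 2.701
vertex 1.791 -4.045 2.579
vertex 1.203 -2.498 2.551
endloop
endfacet
facet normal -0.271 0.496 -0.825
outer loop
vertex 1.847 2.896 0.889
vertex 1.581 2.46 0.714
vertex 1.397 2.866 1.019
endloop
endfacet
facet normal 0.157 0.694 0.703
outer loop
vertex 1.847 2.896 0.889
vertex 1.397 2.866 1.019
vertex 2.039 1.62 2.106
endloop
endfacet
facet normal -0.271 0.496 -0.825
outer loop
vertex 1.397 2.866 1.019
vertex 1.581 2.46 0.714
vertex 1.086 2.53 0.919
endloop
endfacet
facet normal -0.595 0.332 0.732
outer loop
vertex 1.397 2.866 1.019
vertex 1.086 2.53 0.919
vertex 2.039 1.62 2.106
endloop
endfacet
facet normal -0.271 0.499 -0.823
outer loop
vertex 1.086 2.53 0.919
vertex 1.581 2.46 0.714
vertex 1.147 2.142 0.664
endloop
endfacet
facet normal -0.841 -0.383 0.382
outer loop
vertex 1.086 2.53 0.919
vertex 1.147 2.142 0.664
vertex 2.039 1.62 2.106
endloop
endfacet
facet normal -0.270 0.498 -0.824
outer loop
vertex 1.147 2.142 0.664
vertex 1.581 2.46 0.714
vertex 1.535 1.993 0.447
endloop
endfacet
facet normal -0.398 -0.913 -0.084
outer loop
vertex 1.147 2.142 0.664
vertex 1.535 1.993 0.447
vertex 2.039 1.62 2.106
endloop
endfacet
facet normal -0.273 0.498 -0.823
outer loop
vertex 1.535 1.993 0.447
vertex 1.581 2.46 0.714
vertex 1.957 2.196 0.43
endloop
endfacet
facet normal 0.401 -0.860 -0.315
outer loop
vertex 1.535 1.993 0.447
vertex 1.957 2.196 0.43
vertex 2.039 1.62 2.106
endloop
endfacet
facet normal -0.273 0.497 -0.824
outer loop
vertex 1.957 2.196 0.43
vertex 1.581 2.46 0.714
vertex 2.095 2.598 0.627
endloop
endfacet
facet normal 0.956 -0.261 -0.137
outer loop
vertex 1.957 2.196 0.43
vertex 2.095 2.598 0.627
vertex 2.039 1.62 2.106
endloop
endfacet
facet normal -0.273 0.497 -0.824
outer loop
vertex 2.095 2.598 0.627
vertex 1.581 2.46 0.714
vertex 1.847 2.896 0.889
endloop
endfacet
facet normal 0.847 0.428 0.315
outer loop
vertex 2.095 2.598 0.627
vertex 1.847 2.896 0.889
vertex 2.039 1.62 2.106
endloop
endfacet

endsolid


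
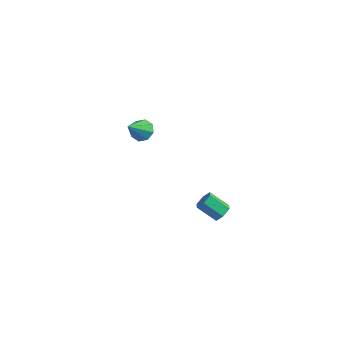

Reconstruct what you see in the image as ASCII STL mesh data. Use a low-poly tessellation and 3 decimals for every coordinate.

solid 
facet normal 0.030 0.735 -0.677
outer loop
vertex -2.178 -0.844 -1.124
vertex -2.708 -0.589 -0.871
vertex -2.08 -0.521 -0.769
endloop
endfacet
facet normal 0.892 -0.429 0.144
outer loop
vertex -2.178 -0.844 -1.124
vertex -2.08 -0.521 -0.769
vertex -2.752 -1.631 0.091
endloop
endfacet
facet normal 0.031 0.734 -0.678
outer loop
vertex -2.08 -0.521 -0.769
vertex -2.708 -0.589 -0.871
vertex -2.35 -0.237 -0.474
endloop
endfacet
facet normal 0.758 0.045 0.651
outer loop
vertex -2.08 -0.521 -0.769
vertex -2.35 -0.237 -0.474
vertex -2.752 -1.631 0.091
endloop
endfacet
facet normal 0.030 0.734 -0.678
outer loop
vertex -2.35 -0.237 -0.474
vertex -2.708 -0.589 -0.871
vertex -2.829 -0.16 -0.412
endloop
endfacet
facet normal 0.173 0.327 0.929
outer loop
vertex -2.35 -0.237 -0.474
vertex -2.829 -0.16 -0.412
vertex -2.752 -1.631 0.091
endloop
endfacet
facet normal 0.032 0.734 -0.678
outer loop
vertex -2.829 -0.16 -0.412
vertex -2.708 -0.589 -0.871
vertex -3.238 -0.333 -0.619
endloop
endfacet
facet normal -0.520 0.252 0.816
outer loop
vertex -2.829 -0.16 -0.412
vertex -3.238 -0.333 -0.619
vertex -2.752 -1.631 0.091
endloop
endfacet
facet normal 0.032 0.734 -0.679
outer loop
vertex -3.238 -0.333 -0.619
vertex -2.708 -0.589 -0.871
vertex -3.336 -0.657 -0.974
endloop
endfacet
facet normal -0.916 -0.136 0.377
outer loop
vertex -3.238 -0.333 -0.619
vertex -3.336 -0.657 -0.974
vertex -2.752 -1.631 0.091
endloop
endfacet
facet normal 0.031 0.735 -0.677
outer loop
vertex -3.336 -0.657 -0.974
vertex -2.708 -0.589 -0.871
vertex -3.066 -0.94 -1.269
endloop
endfacet
facet normal -0.781 -0.610 -0.130
outer loop
vertex -3.336 -0.657 -0.974
vertex -3.066 -0.94 -1.269
vertex -2.752 -1.631 0.091
endloop
endfacet
facet normal 0.032 0.735 -0.677
outer loop
vertex -3.066 -0.94 -1.269
vertex -2.708 -0.589 -0.871
vertex -2.587 -1.018 -1.331
endloop
endfacet
facet normal -0.198 -0.892 -0.407
outer loop
vertex -3.066 -0.94 -1.269
vertex -2.587 -1.018 -1.331
vertex -2.752 -1.631 0.091
endloop
endfacet
facet normal 0.030 0.735 -0.677
outer loop
vertex -2.587 -1.018 -1.331
vertex -2.708 -0.589 -0.871
vertex -2.178 -0.844 -1.124
endloop
endfacet
facet normal 0.496 -0.817 -0.294
outer loop
vertex -2.587 -1.018 -1.331
vertex -2.178 -0.844 -1.124
vertex -2.752 -1.631 0.091
endloop
endfacet
facet normal 0.752 0.246 -0.611
outer loop
vertex 4.305 -3.516 -0.912
vertex 4.004 -3.6 -1.316
vertex 4.024 -3.136 -1.105
endloop
endfacet
facet normal 0.362 0.621 0.695
outer loop
vertex 4.305 -3.516 -0.912
vertex 4.024 -3.136 -1.105
vertex 3.456 -3.795 -0.221
endloop
endfacet
facet normal 0.362 0.621 0.695
outer loop
vertex 3.456 -3.795 -0.221
vertex 4.024 -3.136 -1.105
vertex 3.175 -3.416 -0.413
endloop
endfacet
facet normal -0.752 -0.247 0.612
outer loop
vertex 3.456 -3.795 -0.221
vertex 3.175 -3.416 -0.413
vertex 3.156 -3.88 -0.624
endloop
endfacet
facet normal 0.751 0.246 -0.613
outer loop
vertex 4.024 -3.136 -1.105
vertex 4.004 -3.6 -1.316
vertex 3.723 -3.221 -1.508
endloop
endfacet
facet normal -0.298 0.954 0.021
outer loop
vertex 4.024 -3.136 -1.105
vertex 3.723 -3.221 -1.508
vertex 3.175 -3.416 -0.413
endloop
endfacet
facet normal -0.296 0.955 0.022
outer loop
vertex 3.175 -3.416 -0.413
vertex 3.723 -3.221 -1.508
vertex 2.874 -3.5 -0.817
endloop
endfacet
facet normal -0.752 -0.247 0.611
outer loop
vertex 3.175 -3.416 -0.413
vertex 2.874 -3.5 -0.817
vertex 3.156 -3.88 -0.624
endloop
endfacet
facet normal 0.752 0.247 -0.612
outer loop
vertex 3.723 -3.221 -1.508
vertex 4.004 -3.6 -1.316
vertex 3.704 -3.685 -1.719
endloop
endfacet
facet normal -0.659 0.334 -0.674
outer loop
vertex 3.723 -3.221 -1.508
vertex 3.704 -3.685 -1.719
vertex 2.874 -3.5 -0.817
endloop
endfacet
facet normal -0.659 0.334 -0.674
outer loop
vertex 2.874 -3.5 -0.817
vertex 3.704 -3.685 -1.719
vertex 2.855 -3.964 -1.028
endloop
endfacet
facet normal -0.752 -0.247 0.611
outer loop
vertex 2.874 -3.5 -0.817
vertex 2.855 -3.964 -1.028
vertex 3.156 -3.88 -0.624
endloop
endfacet
facet normal 0.752 0.247 -0.612
outer loop
vertex 3.704 -3.685 -1.719
vertex 4.004 -3.6 -1.316
vertex 3.985 -4.064 -1.527
endloop
endfacet
facet normal -0.362 -0.621 -0.695
outer loop
vertex 3.704 -3.685 -1.719
vertex 3.985 -4.064 -1.527
vertex 2.855 -3.964 -1.028
endloop
endfacet
facet normal -0.362 -0.621 -0.695
outer loop
vertex 2.855 -3.964 -1.028
vertex 3.985 -4.064 -1.527
vertex 3.136 -4.344 -0.835
endloop
endfacet
facet normal -0.752 -0.246 0.611
outer loop
vertex 2.855 -3.964 -1.028
vertex 3.136 -4.344 -0.835
vertex 3.156 -3.88 -0.624
endloop
endfacet
facet normal 0.752 0.247 -0.611
outer loop
vertex 3.985 -4.064 -1.527
vertex 4.004 -3.6 -1.316
vertex 4.286 -3.98 -1.123
endloop
endfacet
facet normal 0.297 -0.955 -0.022
outer loop
vertex 3.985 -4.064 -1.527
vertex 4.286 -3.98 -1.123
vertex 3.136 -4.344 -0.835
endloop
endfacet
facet normal 0.297 -0.955 -0.021
outer loop
vertex 3.136 -4.344 -0.835
vertex 4.286 -3.98 -1.123
vertex 3.437 -4.259 -0.432
endloop
endfacet
facet normal -0.751 -0.246 0.613
outer loop
vertex 3.136 -4.344 -0.835
vertex 3.437 -4.259 -0.432
vertex 3.156 -3.88 -0.624
endloop
endfacet
facet normal 0.752 0.247 -0.611
outer loop
vertex 4.286 -3.98 -1.123
vertex 4.004 -3.6 -1.316
vertex 4.305 -3.516 -0.912
endloop
endfacet
facet normal 0.659 -0.334 0.674
outer loop
vertex 4.286 -3.98 -1.123
vertex 4.305 -3.516 -0.912
vertex 3.437 -4.259 -0.432
endloop
endfacet
facet normal 0.659 -0.334 0.674
outer loop
vertex 3.437 -4.259 -0.432
vertex 4.305 -3.516 -0.912
vertex 3.456 -3.795 -0.221
endloop
endfacet
facet normal -0.752 -0.247 0.612
outer loop
vertex 3.437 -4.259 -0.432
vertex 3.456 -3.795 -0.221
vertex 3.156 -3.88 -0.624
endloop
endfacet

endsolid


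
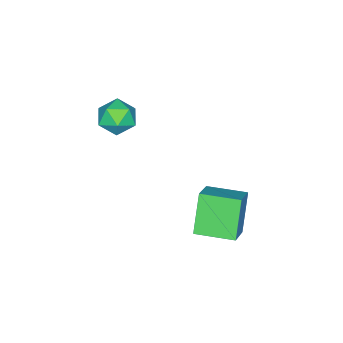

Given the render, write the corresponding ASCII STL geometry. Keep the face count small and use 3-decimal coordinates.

solid 
facet normal -0.796 -0.275 -0.540
outer loop
vertex -4.551 0.988 -0.144
vertex -5.023 2.306 -0.12
vertex -3.76 1.295 -1.466
endloop
endfacet
facet normal 0.337 -0.941 -0.017
outer loop
vertex -2.837 1.614 -0.84
vertex -4.551 0.988 -0.144
vertex -3.76 1.295 -1.466
endloop
endfacet
facet normal -0.796 -0.275 -0.540
outer loop
vertex -3.76 1.295 -1.466
vertex -5.023 2.306 -0.12
vertex -4.232 2.613 -1.442
endloop
endfacet
facet normal 0.503 0.196 -0.842
outer loop
vertex -4.232 2.613 -1.442
vertex -2.837 1.614 -0.84
vertex -3.76 1.295 -1.466
endloop
endfacet
facet normal -0.503 -0.196 0.842
outer loop
vertex -4.551 0.988 -0.144
vertex -4.1 2.625 0.506
vertex -5.023 2.306 -0.12
endloop
endfacet
facet normal 0.337 -0.941 -0.017
outer loop
vertex -3.628 1.307 0.482
vertex -4.551 0.988 -0.144
vertex -2.837 1.614 -0.84
endloop
endfacet
facet normal -0.503 -0.196 0.842
outer loop
vertex -3.628 1.307 0.482
vertex -4.1 2.625 0.506
vertex -4.551 0.988 -0.144
endloop
endfacet
facet normal -0.337 0.941 0.017
outer loop
vertex -5.023 2.306 -0.12
vertex -4.1 2.625 0.506
vertex -4.232 2.613 -1.442
endloop
endfacet
facet normal 0.503 0.196 -0.842
outer loop
vertex -3.309 2.932 -0.816
vertex -2.837 1.614 -0.84
vertex -4.232 2.613 -1.442
endloop
endfacet
facet normal -0.337 0.941 0.017
outer loop
vertex -4.232 2.613 -1.442
vertex -4.1 2.625 0.506
vertex -3.309 2.932 -0.816
endloop
endfacet
facet normal 0.796 0.275 0.540
outer loop
vertex -3.309 2.932 -0.816
vertex -3.628 1.307 0.482
vertex -2.837 1.614 -0.84
endloop
endfacet
facet normal 0.796 0.275 0.540
outer loop
vertex -4.1 2.625 0.506
vertex -3.628 1.307 0.482
vertex -3.309 2.932 -0.816
endloop
endfacet
facet normal -0.488 0.823 0.289
outer loop
vertex -3.604 -1.146 2.788
vertex -4.182 -1.558 2.985
vertex -3.649 -1.413 3.472
endloop
endfacet
facet normal 0.217 0.904 0.367
outer loop
vertex -3.604 -1.146 2.788
vertex -3.649 -1.413 3.472
vertex -3.006 -1.422 3.114
endloop
endfacet
facet normal 0.521 0.809 -0.271
outer loop
vertex -3.604 -1.146 2.788
vertex -3.006 -1.422 3.114
vertex -3.141 -1.572 2.406
endloop
endfacet
facet normal 0.004 0.670 -0.742
outer loop
vertex -3.604 -1.146 2.788
vertex -3.141 -1.572 2.406
vertex -3.867 -1.656 2.326
endloop
endfacet
facet normal -0.619 0.678 -0.397
outer loop
vertex -3.604 -1.146 2.788
vertex -3.867 -1.656 2.326
vertex -4.182 -1.558 2.985
endloop
endfacet
facet normal 0.452 0.390 0.802
outer loop
vertex -3.006 -1.422 3.114
vertex -3.649 -1.413 3.472
vertex -3.213 -2.004 3.514
endloop
endfacet
facet normal -0.689 0.258 0.677
outer loop
vertex -3.649 -1.413 3.472
vertex -4.182 -1.558 2.985
vertex -3.939 -2.088 3.434
endloop
endfacet
facet normal -0.901 0.022 -0.434
outer loop
vertex -4.182 -1.558 2.985
vertex -3.867 -1.656 2.326
vertex -4.074 -2.238 2.726
endloop
endfacet
facet normal 0.108 0.009 -0.994
outer loop
vertex -3.867 -1.656 2.326
vertex -3.141 -1.572 2.406
vertex -3.431 -2.247 2.368
endloop
endfacet
facet normal 0.944 0.238 -0.230
outer loop
vertex -3.141 -1.572 2.406
vertex -3.006 -1.422 3.114
vertex -2.898 -2.102 2.855
endloop
endfacet
facet normal -0.004 -0.670 0.742
outer loop
vertex -3.476 -2.514 3.052
vertex -3.213 -2.004 3.514
vertex -3.939 -2.088 3.434
endloop
endfacet
facet normal -0.521 -0.809 0.271
outer loop
vertex -3.476 -2.514 3.052
vertex -3.939 -2.088 3.434
vertex -4.074 -2.238 2.726
endloop
endfacet
facet normal -0.217 -0.904 -0.367
outer loop
vertex -3.476 -2.514 3.052
vertex -4.074 -2.238 2.726
vertex -3.431 -2.247 2.368
endloop
endfacet
facet normal 0.488 -0.823 -0.289
outer loop
vertex -3.476 -2.514 3.052
vertex -3.431 -2.247 2.368
vertex -2.898 -2.102 2.855
endloop
endfacet
facet normal 0.619 -0.678 0.397
outer loop
vertex -3.476 -2.514 3.052
vertex -2.898 -2.102 2.855
vertex -3.213 -2.004 3.514
endloop
endfacet
facet normal -0.108 -0.009 0.994
outer loop
vertex -3.939 -2.088 3.434
vertex -3.213 -2.004 3.514
vertex -3.649 -1.413 3.472
endloop
endfacet
facet normal -0.944 -0.238 0.230
outer loop
vertex -4.074 -2.238 2.726
vertex -3.939 -2.088 3.434
vertex -4.182 -1.558 2.985
endloop
endfacet
facet normal -0.452 -0.390 -0.802
outer loop
vertex -3.431 -2.247 2.368
vertex -4.074 -2.238 2.726
vertex -3.867 -1.656 2.326
endloop
endfacet
facet normal 0.689 -0.258 -0.677
outer loop
vertex -2.898 -2.102 2.855
vertex -3.431 -2.247 2.368
vertex -3.141 -1.572 2.406
endloop
endfacet
facet normal 0.901 -0.022 0.434
outer loop
vertex -3.213 -2.004 3.514
vertex -2.898 -2.102 2.855
vertex -3.006 -1.422 3.114
endloop
endfacet

endsolid


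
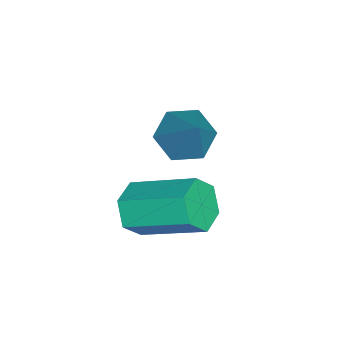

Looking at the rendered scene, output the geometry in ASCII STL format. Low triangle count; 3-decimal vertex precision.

solid 
facet normal -0.088 -0.880 -0.467
outer loop
vertex -1.179 -3.782 -4.848
vertex -1.61 -4.058 -4.246
vertex -1.964 -3.7 -4.854
endloop
endfacet
facet normal 0.055 0.463 -0.884
outer loop
vertex -1.179 -3.782 -4.848
vertex -1.964 -3.7 -4.854
vertex -0.999 -1.986 -3.896
endloop
endfacet
facet normal 0.056 0.463 -0.885
outer loop
vertex -0.999 -1.986 -3.896
vertex -1.964 -3.7 -4.854
vertex -1.785 -1.904 -3.903
endloop
endfacet
facet normal 0.088 0.880 0.466
outer loop
vertex -0.999 -1.986 -3.896
vertex -1.785 -1.904 -3.903
vertex -1.43 -2.262 -3.294
endloop
endfacet
facet normal -0.088 -0.880 -0.467
outer loop
vertex -1.964 -3.7 -4.854
vertex -1.61 -4.058 -4.246
vertex -2.396 -3.976 -4.253
endloop
endfacet
facet normal -0.833 0.322 -0.451
outer loop
vertex -1.964 -3.7 -4.854
vertex -2.396 -3.976 -4.253
vertex -1.785 -1.904 -3.903
endloop
endfacet
facet normal -0.833 0.322 -0.449
outer loop
vertex -1.785 -1.904 -3.903
vertex -2.396 -3.976 -4.253
vertex -2.216 -2.18 -3.301
endloop
endfacet
facet normal 0.088 0.880 0.466
outer loop
vertex -1.785 -1.904 -3.903
vertex -2.216 -2.18 -3.301
vertex -1.43 -2.262 -3.294
endloop
endfacet
facet normal -0.088 -0.880 -0.466
outer loop
vertex -2.396 -3.976 -4.253
vertex -1.61 -4.058 -4.246
vertex -2.041 -4.334 -3.644
endloop
endfacet
facet normal -0.889 -0.142 0.435
outer loop
vertex -2.396 -3.976 -4.253
vertex -2.041 -4.334 -3.644
vertex -2.216 -2.18 -3.301
endloop
endfacet
facet normal -0.889 -0.142 0.435
outer loop
vertex -2.216 -2.18 -3.301
vertex -2.041 -4.334 -3.644
vertex -1.861 -2.538 -2.692
endloop
endfacet
facet normal 0.088 0.880 0.466
outer loop
vertex -2.216 -2.18 -3.301
vertex -1.861 -2.538 -2.692
vertex -1.43 -2.262 -3.294
endloop
endfacet
facet normal -0.088 -0.880 -0.466
outer loop
vertex -2.041 -4.334 -3.644
vertex -1.61 -4.058 -4.246
vertex -1.255 -4.416 -3.637
endloop
endfacet
facet normal -0.056 -0.463 0.884
outer loop
vertex -2.041 -4.334 -3.644
vertex -1.255 -4.416 -3.637
vertex -1.861 -2.538 -2.692
endloop
endfacet
facet normal -0.055 -0.463 0.885
outer loop
vertex -1.861 -2.538 -2.692
vertex -1.255 -4.416 -3.637
vertex -1.076 -2.62 -2.686
endloop
endfacet
facet normal 0.088 0.880 0.467
outer loop
vertex -1.861 -2.538 -2.692
vertex -1.076 -2.62 -2.686
vertex -1.43 -2.262 -3.294
endloop
endfacet
facet normal -0.088 -0.880 -0.466
outer loop
vertex -1.255 -4.416 -3.637
vertex -1.61 -4.058 -4.246
vertex -0.824 -4.14 -4.239
endloop
endfacet
facet normal 0.834 -0.321 0.450
outer loop
vertex -1.255 -4.416 -3.637
vertex -0.824 -4.14 -4.239
vertex -1.076 -2.62 -2.686
endloop
endfacet
facet normal 0.833 -0.322 0.450
outer loop
vertex -1.076 -2.62 -2.686
vertex -0.824 -4.14 -4.239
vertex -0.644 -2.344 -3.287
endloop
endfacet
facet normal 0.088 0.880 0.467
outer loop
vertex -1.076 -2.62 -2.686
vertex -0.644 -2.344 -3.287
vertex -1.43 -2.262 -3.294
endloop
endfacet
facet normal -0.088 -0.880 -0.466
outer loop
vertex -0.824 -4.14 -4.239
vertex -1.61 -4.058 -4.246
vertex -1.179 -3.782 -4.848
endloop
endfacet
facet normal 0.889 0.142 -0.435
outer loop
vertex -0.824 -4.14 -4.239
vertex -1.179 -3.782 -4.848
vertex -0.644 -2.344 -3.287
endloop
endfacet
facet normal 0.889 0.142 -0.435
outer loop
vertex -0.644 -2.344 -3.287
vertex -1.179 -3.782 -4.848
vertex -0.999 -1.986 -3.896
endloop
endfacet
facet normal 0.088 0.880 0.466
outer loop
vertex -0.644 -2.344 -3.287
vertex -0.999 -1.986 -3.896
vertex -1.43 -2.262 -3.294
endloop
endfacet
facet normal -0.543 -0.330 -0.773
outer loop
vertex -2.344 -3.332 -2.665
vertex -3.041 -3.181 -2.24
vertex -2.713 -2.591 -2.722
endloop
endfacet
facet normal 0.851 0.398 -0.342
outer loop
vertex -2.344 -3.332 -2.665
vertex -2.713 -2.591 -2.722
vertex -1.919 -2.499 -0.64
endloop
endfacet
facet normal -0.543 -0.330 -0.773
outer loop
vertex -2.713 -2.591 -2.722
vertex -3.041 -3.181 -2.24
vertex -3.41 -2.44 -2.297
endloop
endfacet
facet normal 0.151 0.983 -0.101
outer loop
vertex -2.713 -2.591 -2.722
vertex -3.41 -2.44 -2.297
vertex -1.919 -2.499 -0.64
endloop
endfacet
facet normal -0.543 -0.330 -0.773
outer loop
vertex -3.41 -2.44 -2.297
vertex -3.041 -3.181 -2.24
vertex -3.738 -3.03 -1.815
endloop
endfacet
facet normal -0.522 0.695 0.495
outer loop
vertex -3.41 -2.44 -2.297
vertex -3.738 -3.03 -1.815
vertex -1.919 -2.499 -0.64
endloop
endfacet
facet normal -0.543 -0.329 -0.773
outer loop
vertex -3.738 -3.03 -1.815
vertex -3.041 -3.181 -2.24
vertex -3.369 -3.772 -1.758
endloop
endfacet
facet normal -0.496 -0.181 0.849
outer loop
vertex -3.738 -3.03 -1.815
vertex -3.369 -3.772 -1.758
vertex -1.919 -2.499 -0.64
endloop
endfacet
facet normal -0.542 -0.329 -0.773
outer loop
vertex -3.369 -3.772 -1.758
vertex -3.041 -3.181 -2.24
vertex -2.672 -3.922 -2.183
endloop
endfacet
facet normal 0.205 -0.767 0.607
outer loop
vertex -3.369 -3.772 -1.758
vertex -2.672 -3.922 -2.183
vertex -1.919 -2.499 -0.64
endloop
endfacet
facet normal -0.543 -0.330 -0.773
outer loop
vertex -2.672 -3.922 -2.183
vertex -3.041 -3.181 -2.24
vertex -2.344 -3.332 -2.665
endloop
endfacet
facet normal 0.878 -0.478 0.012
outer loop
vertex -2.672 -3.922 -2.183
vertex -2.344 -3.332 -2.665
vertex -1.919 -2.499 -0.64
endloop
endfacet

endsolid


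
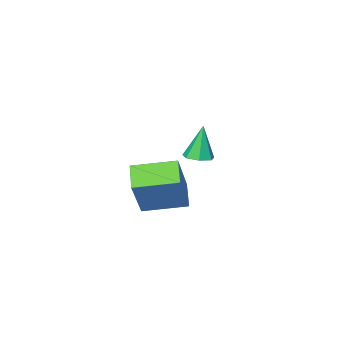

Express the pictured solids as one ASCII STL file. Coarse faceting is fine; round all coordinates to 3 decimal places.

solid 
facet normal 0.178 0.050 -0.983
outer loop
vertex -1.538 -0.899 -4.131
vertex -1.885 -1.429 -4.221
vertex -2.079 -0.819 -4.225
endloop
endfacet
facet normal 0.066 0.915 0.398
outer loop
vertex -1.538 -0.899 -4.131
vertex -2.079 -0.819 -4.225
vertex -2.175 -1.511 -2.619
endloop
endfacet
facet normal 0.178 0.050 -0.983
outer loop
vertex -2.079 -0.819 -4.225
vertex -1.885 -1.429 -4.221
vertex -2.474 -1.199 -4.316
endloop
endfacet
facet normal -0.701 0.669 0.247
outer loop
vertex -2.079 -0.819 -4.225
vertex -2.474 -1.199 -4.316
vertex -2.175 -1.511 -2.619
endloop
endfacet
facet normal 0.178 0.050 -0.983
outer loop
vertex -2.474 -1.199 -4.316
vertex -1.885 -1.429 -4.221
vertex -2.425 -1.752 -4.335
endloop
endfacet
facet normal -0.983 -0.093 0.156
outer loop
vertex -2.474 -1.199 -4.316
vertex -2.425 -1.752 -4.335
vertex -2.175 -1.511 -2.619
endloop
endfacet
facet normal 0.178 0.049 -0.983
outer loop
vertex -2.425 -1.752 -4.335
vertex -1.885 -1.429 -4.221
vertex -1.97 -2.062 -4.268
endloop
endfacet
facet normal -0.572 -0.797 0.195
outer loop
vertex -2.425 -1.752 -4.335
vertex -1.97 -2.062 -4.268
vertex -2.175 -1.511 -2.619
endloop
endfacet
facet normal 0.177 0.049 -0.983
outer loop
vertex -1.97 -2.062 -4.268
vertex -1.885 -1.429 -4.221
vertex -1.45 -1.895 -4.166
endloop
endfacet
facet normal 0.228 -0.915 0.334
outer loop
vertex -1.97 -2.062 -4.268
vertex -1.45 -1.895 -4.166
vertex -2.175 -1.511 -2.619
endloop
endfacet
facet normal 0.178 0.050 -0.983
outer loop
vertex -1.45 -1.895 -4.166
vertex -1.885 -1.429 -4.221
vertex -1.258 -1.378 -4.105
endloop
endfacet
facet normal 0.809 -0.356 0.468
outer loop
vertex -1.45 -1.895 -4.166
vertex -1.258 -1.378 -4.105
vertex -2.175 -1.511 -2.619
endloop
endfacet
facet normal 0.178 0.051 -0.983
outer loop
vertex -1.258 -1.378 -4.105
vertex -1.885 -1.429 -4.221
vertex -1.538 -0.899 -4.131
endloop
endfacet
facet normal 0.738 0.458 0.496
outer loop
vertex -1.258 -1.378 -4.105
vertex -1.538 -0.899 -4.131
vertex -2.175 -1.511 -2.619
endloop
endfacet
facet normal -0.439 -0.362 -0.822
outer loop
vertex 2.339 0.742 -4.012
vertex 0.948 1.782 -3.726
vertex 2.847 1.6 -4.661
endloop
endfacet
facet normal 0.790 -0.591 -0.163
outer loop
vertex 3.792 2.378 -2.894
vertex 2.339 0.742 -4.012
vertex 2.847 1.6 -4.661
endloop
endfacet
facet normal -0.439 -0.362 -0.822
outer loop
vertex 2.847 1.6 -4.661
vertex 0.948 1.782 -3.726
vertex 1.456 2.64 -4.376
endloop
endfacet
facet normal 0.427 0.721 -0.546
outer loop
vertex 1.456 2.64 -4.376
vertex 3.792 2.378 -2.894
vertex 2.847 1.6 -4.661
endloop
endfacet
facet normal -0.427 -0.721 0.546
outer loop
vertex 2.339 0.742 -4.012
vertex 1.893 2.56 -1.959
vertex 0.948 1.782 -3.726
endloop
endfacet
facet normal 0.790 -0.591 -0.162
outer loop
vertex 3.284 1.52 -2.244
vertex 2.339 0.742 -4.012
vertex 3.792 2.378 -2.894
endloop
endfacet
facet normal -0.427 -0.721 0.546
outer loop
vertex 3.284 1.52 -2.244
vertex 1.893 2.56 -1.959
vertex 2.339 0.742 -4.012
endloop
endfacet
facet normal -0.790 0.591 0.162
outer loop
vertex 0.948 1.782 -3.726
vertex 1.893 2.56 -1.959
vertex 1.456 2.64 -4.376
endloop
endfacet
facet normal 0.427 0.721 -0.546
outer loop
vertex 2.401 3.418 -2.608
vertex 3.792 2.378 -2.894
vertex 1.456 2.64 -4.376
endloop
endfacet
facet normal -0.790 0.591 0.162
outer loop
vertex 1.456 2.64 -4.376
vertex 1.893 2.56 -1.959
vertex 2.401 3.418 -2.608
endloop
endfacet
facet normal 0.440 0.362 0.822
outer loop
vertex 2.401 3.418 -2.608
vertex 3.284 1.52 -2.244
vertex 3.792 2.378 -2.894
endloop
endfacet
facet normal 0.439 0.362 0.822
outer loop
vertex 1.893 2.56 -1.959
vertex 3.284 1.52 -2.244
vertex 2.401 3.418 -2.608
endloop
endfacet

endsolid


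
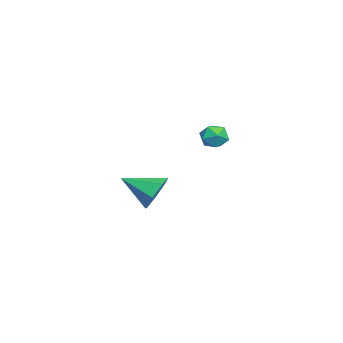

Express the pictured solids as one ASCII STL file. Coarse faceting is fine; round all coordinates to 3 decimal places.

solid 
facet normal 0.085 0.891 -0.447
outer loop
vertex 4.206 2.1 1.434
vertex 3.586 2.426 1.967
vertex 4.457 2.404 2.088
endloop
endfacet
facet normal 0.797 -0.603 -0.026
outer loop
vertex 4.206 2.1 1.434
vertex 4.457 2.404 2.088
vertex 3.454 1.054 2.653
endloop
endfacet
facet normal 0.084 0.891 -0.446
outer loop
vertex 4.457 2.404 2.088
vertex 3.586 2.426 1.967
vertex 4.052 2.724 2.651
endloop
endfacet
facet normal 0.711 -0.254 0.656
outer loop
vertex 4.457 2.404 2.088
vertex 4.052 2.724 2.651
vertex 3.454 1.054 2.653
endloop
endfacet
facet normal 0.085 0.891 -0.446
outer loop
vertex 4.052 2.724 2.651
vertex 3.586 2.426 1.967
vertex 3.296 2.82 2.698
endloop
endfacet
facet normal 0.059 -0.020 0.998
outer loop
vertex 4.052 2.724 2.651
vertex 3.296 2.82 2.698
vertex 3.454 1.054 2.653
endloop
endfacet
facet normal 0.085 0.891 -0.447
outer loop
vertex 3.296 2.82 2.698
vertex 3.586 2.426 1.967
vertex 2.758 2.619 2.195
endloop
endfacet
facet normal -0.665 -0.078 0.743
outer loop
vertex 3.296 2.82 2.698
vertex 2.758 2.619 2.195
vertex 3.454 1.054 2.653
endloop
endfacet
facet normal 0.085 0.891 -0.445
outer loop
vertex 2.758 2.619 2.195
vertex 3.586 2.426 1.967
vertex 2.843 2.273 1.519
endloop
endfacet
facet normal -0.919 -0.385 0.081
outer loop
vertex 2.758 2.619 2.195
vertex 2.843 2.273 1.519
vertex 3.454 1.054 2.653
endloop
endfacet
facet normal 0.085 0.891 -0.446
outer loop
vertex 2.843 2.273 1.519
vertex 3.586 2.426 1.967
vertex 3.488 2.042 1.181
endloop
endfacet
facet normal -0.509 -0.709 -0.488
outer loop
vertex 2.843 2.273 1.519
vertex 3.488 2.042 1.181
vertex 3.454 1.054 2.653
endloop
endfacet
facet normal 0.085 0.891 -0.446
outer loop
vertex 3.488 2.042 1.181
vertex 3.586 2.426 1.967
vertex 4.206 2.1 1.434
endloop
endfacet
facet normal 0.254 -0.806 -0.535
outer loop
vertex 3.488 2.042 1.181
vertex 4.206 2.1 1.434
vertex 3.454 1.054 2.653
endloop
endfacet
facet normal -0.804 0.279 -0.526
outer loop
vertex -1.62 4.214 2.752
vertex -1.994 3.763 3.084
vertex -1.932 4.389 3.322
endloop
endfacet
facet normal -0.349 0.825 -0.444
outer loop
vertex -1.62 4.214 2.752
vertex -1.932 4.389 3.322
vertex -1.301 4.594 3.207
endloop
endfacet
facet normal 0.279 0.632 -0.723
outer loop
vertex -1.62 4.214 2.752
vertex -1.301 4.594 3.207
vertex -0.974 4.095 2.897
endloop
endfacet
facet normal 0.213 -0.033 -0.976
outer loop
vertex -1.62 4.214 2.752
vertex -0.974 4.095 2.897
vertex -1.402 3.581 2.821
endloop
endfacet
facet normal -0.456 -0.250 -0.854
outer loop
vertex -1.62 4.214 2.752
vertex -1.402 3.581 2.821
vertex -1.994 3.763 3.084
endloop
endfacet
facet normal -0.257 0.933 0.253
outer loop
vertex -1.301 4.594 3.207
vertex -1.932 4.389 3.322
vertex -1.478 4.379 3.819
endloop
endfacet
facet normal -0.991 0.051 0.124
outer loop
vertex -1.932 4.389 3.322
vertex -1.994 3.763 3.084
vertex -1.906 3.865 3.743
endloop
endfacet
facet normal -0.429 -0.806 -0.407
outer loop
vertex -1.994 3.763 3.084
vertex -1.402 3.581 2.821
vertex -1.579 3.366 3.433
endloop
endfacet
facet normal 0.653 -0.454 -0.606
outer loop
vertex -1.402 3.581 2.821
vertex -0.974 4.095 2.897
vertex -0.948 3.571 3.318
endloop
endfacet
facet normal 0.759 0.620 -0.197
outer loop
vertex -0.974 4.095 2.897
vertex -1.301 4.594 3.207
vertex -0.886 4.197 3.556
endloop
endfacet
facet normal -0.213 0.033 0.976
outer loop
vertex -1.26 3.746 3.888
vertex -1.478 4.379 3.819
vertex -1.906 3.865 3.743
endloop
endfacet
facet normal -0.279 -0.632 0.723
outer loop
vertex -1.26 3.746 3.888
vertex -1.906 3.865 3.743
vertex -1.579 3.366 3.433
endloop
endfacet
facet normal 0.349 -0.825 0.444
outer loop
vertex -1.26 3.746 3.888
vertex -1.579 3.366 3.433
vertex -0.948 3.571 3.318
endloop
endfacet
facet normal 0.804 -0.279 0.526
outer loop
vertex -1.26 3.746 3.888
vertex -0.948 3.571 3.318
vertex -0.886 4.197 3.556
endloop
endfacet
facet normal 0.456 0.250 0.854
outer loop
vertex -1.26 3.746 3.888
vertex -0.886 4.197 3.556
vertex -1.478 4.379 3.819
endloop
endfacet
facet normal -0.653 0.454 0.606
outer loop
vertex -1.906 3.865 3.743
vertex -1.478 4.379 3.819
vertex -1.932 4.389 3.322
endloop
endfacet
facet normal -0.759 -0.620 0.197
outer loop
vertex -1.579 3.366 3.433
vertex -1.906 3.865 3.743
vertex -1.994 3.763 3.084
endloop
endfacet
facet normal 0.257 -0.933 -0.253
outer loop
vertex -0.948 3.571 3.318
vertex -1.579 3.366 3.433
vertex -1.402 3.581 2.821
endloop
endfacet
facet normal 0.991 -0.051 -0.124
outer loop
vertex -0.886 4.197 3.556
vertex -0.948 3.571 3.318
vertex -0.974 4.095 2.897
endloop
endfacet
facet normal 0.429 0.806 0.407
outer loop
vertex -1.478 4.379 3.819
vertex -0.886 4.197 3.556
vertex -1.301 4.594 3.207
endloop
endfacet

endsolid
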